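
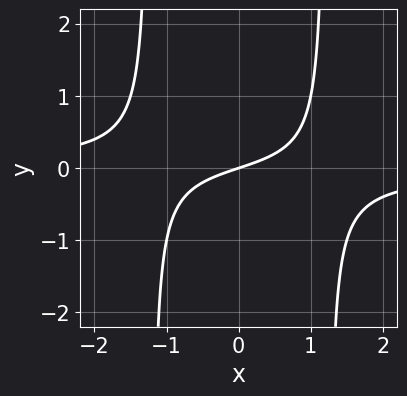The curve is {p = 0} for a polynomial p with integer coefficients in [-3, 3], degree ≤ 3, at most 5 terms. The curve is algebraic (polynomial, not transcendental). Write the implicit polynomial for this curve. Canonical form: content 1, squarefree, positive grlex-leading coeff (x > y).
2*x^2*y + x - 3*y

First, degree: the shape is more complex than any degree-2 curve, so deg p = 3.
Next, observable constraints: it crosses the y-axis at the gridline y = 0; it meets the x-axis at x = 0 (among the integer gridlines).
Finally, together with the visible shape, these determine p as stated.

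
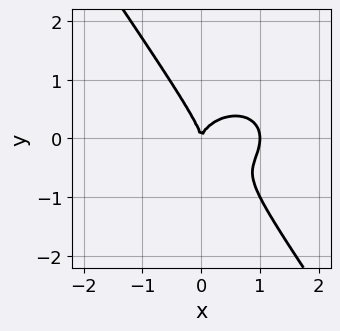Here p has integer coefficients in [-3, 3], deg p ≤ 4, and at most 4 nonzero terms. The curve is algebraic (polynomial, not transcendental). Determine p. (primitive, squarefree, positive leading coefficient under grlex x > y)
1. Degree: no degree-2 curve has this shape, so deg p = 3.
2. From the axis intercepts and sections: the x-axis gridline crossings are at x ∈ {0, 1}; it meets the y-axis at y = 0 (among the integer gridlines).
3. Assembling these constraints gives the stated polynomial.

x^3 + x*y^2 + y^3 - x^2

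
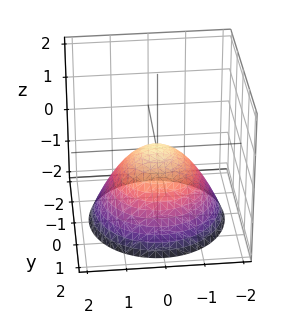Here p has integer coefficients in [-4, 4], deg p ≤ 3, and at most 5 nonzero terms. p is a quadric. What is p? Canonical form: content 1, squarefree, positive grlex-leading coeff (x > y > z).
2*x^2 + 2*y^2 + 3*z

1. deg p = 2.
2. Symmetry: the z-axis is an axis of rotation, so x and y enter only as x² + y².
3. Checking where it meets the axes: a circular section at z = -2 has radius between 1 and 2; it crosses the x-axis at the gridline x = 0.
4. Putting this together gives p.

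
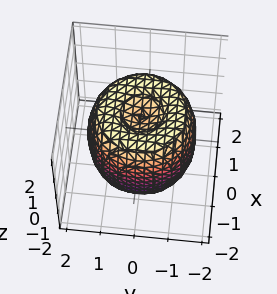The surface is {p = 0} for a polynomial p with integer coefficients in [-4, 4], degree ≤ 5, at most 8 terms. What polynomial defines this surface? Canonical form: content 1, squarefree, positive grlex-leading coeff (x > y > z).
Degree: no degree-3 surface has this shape, so deg p = 4.
Symmetries: rotational symmetry about the z-axis ⇒ p depends on x, y only through x² + y².
Reading off the gridlines: the z-axis gridline crossings are at z ∈ {-1, 1}; a circular section at z = 1 has radius between 1 and 2.
Putting this together gives p.

x^4 + 2*x^2*y^2 + y^4 - 2*x^2 - 2*y^2 + z^2 - 1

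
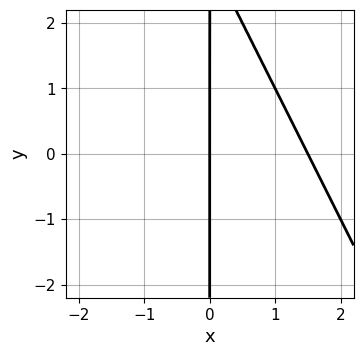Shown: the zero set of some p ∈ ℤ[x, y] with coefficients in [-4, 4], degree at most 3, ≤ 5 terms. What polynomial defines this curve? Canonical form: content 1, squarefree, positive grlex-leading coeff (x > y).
2*x^2 + x*y - 3*x

(a) deg p = 2. A generic line meets the curve in up to 2 points.
(b) Observable constraints: the visible y-axis segment lies entirely on the curve; it crosses the x-axis at the gridline x = 0.
(c) Putting this together gives p.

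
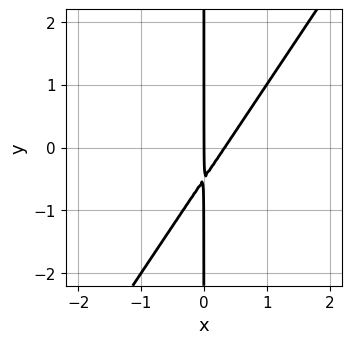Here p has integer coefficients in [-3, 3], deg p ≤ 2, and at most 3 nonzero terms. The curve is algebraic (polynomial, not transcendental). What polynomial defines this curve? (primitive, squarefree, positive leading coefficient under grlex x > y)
1. Degree: a generic line meets the curve in up to 2 points, so deg p = 2.
2. Observable constraints: the visible y-axis segment lies entirely on the curve; one x-axis crossing is at x = 0.
3. These observations pin down the coefficients.

3*x^2 - 2*x*y - x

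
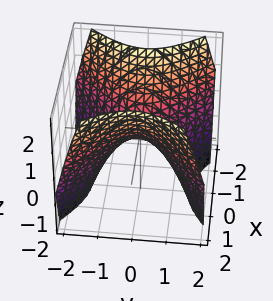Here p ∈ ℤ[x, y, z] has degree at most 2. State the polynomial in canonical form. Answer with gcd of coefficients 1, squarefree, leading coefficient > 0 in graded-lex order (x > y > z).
First, degree: a hyperbolic paraboloid; a quadric, so deg p = 2.
Then, symmetries: it's symmetric under x → −x, forcing even powers of x; it's symmetric under y → −y, forcing even powers of y.
Then, from the visible intercepts: one x-axis crossing is at x = 0; it meets the z-axis at z = 0 (among the integer gridlines); it crosses the y-axis at the gridline y = 0.
Finally, solving for integer coefficients yields p as stated.

x^2 - y^2 - z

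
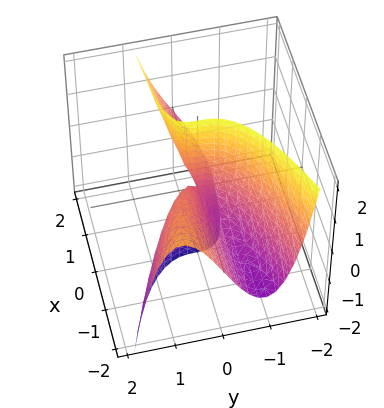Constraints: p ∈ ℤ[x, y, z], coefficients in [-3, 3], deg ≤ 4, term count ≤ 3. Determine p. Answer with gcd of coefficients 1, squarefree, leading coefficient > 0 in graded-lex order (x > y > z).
(a) Degree: no degree-2 surface has this shape, so deg p = 3.
(b) Against the integer gridlines: the visible z-axis segment lies entirely on the surface; every point of the x-axis in the box is on the surface; it meets the y-axis at y = 0 (among the integer gridlines).
(c) Solving for integer coefficients yields p as stated.

2*y^3 + 2*x*y - x*z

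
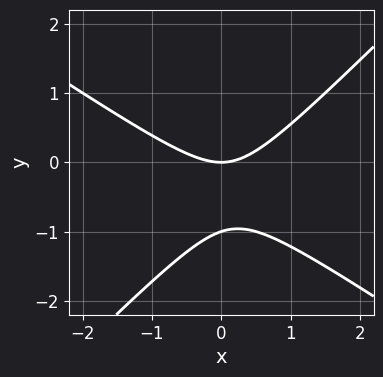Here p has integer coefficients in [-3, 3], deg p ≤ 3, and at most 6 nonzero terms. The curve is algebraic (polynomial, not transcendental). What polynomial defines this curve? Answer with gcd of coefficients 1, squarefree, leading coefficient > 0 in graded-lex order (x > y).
2*x^2 + x*y - 3*y^2 - 3*y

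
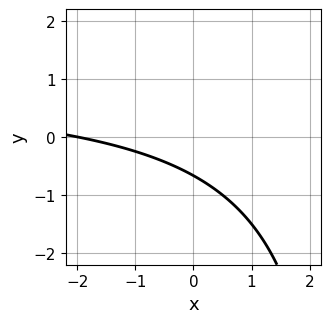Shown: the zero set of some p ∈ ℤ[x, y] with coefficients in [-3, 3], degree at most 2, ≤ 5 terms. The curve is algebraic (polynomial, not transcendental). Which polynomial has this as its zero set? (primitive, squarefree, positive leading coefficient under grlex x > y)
x*y - x - 3*y - 2

1. Degree: the shape is more complex than any degree-1 curve, so deg p = 2.
2. Observable constraints: it meets the x-axis at x = -2 (among the integer gridlines).
3. Fitting integer coefficients to these (and the overall shape) gives p.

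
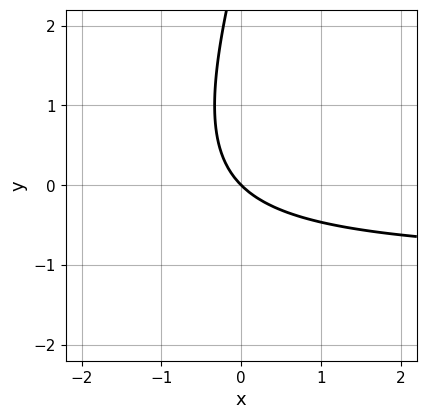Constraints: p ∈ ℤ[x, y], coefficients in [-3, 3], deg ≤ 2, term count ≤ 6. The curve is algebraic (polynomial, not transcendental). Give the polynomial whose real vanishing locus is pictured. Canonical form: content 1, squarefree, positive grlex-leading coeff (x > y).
First, degree: the shape is more complex than any degree-1 curve, so deg p = 2.
Then, observable constraints: it crosses the x-axis at the gridline x = 0; it crosses the y-axis at the gridline y = 0.
Finally, these observations pin down the coefficients.

3*x*y - y^2 + 3*x + 3*y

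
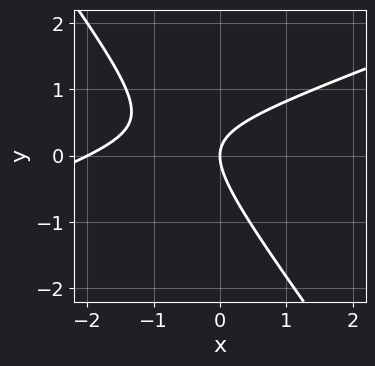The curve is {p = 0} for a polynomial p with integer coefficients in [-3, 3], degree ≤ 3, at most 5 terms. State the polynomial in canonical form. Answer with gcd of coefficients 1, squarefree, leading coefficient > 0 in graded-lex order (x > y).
First, deg p = 2. The shape is more complex than any degree-1 curve.
Then, from the visible intercepts: it meets the y-axis at y = 0 (among the integer gridlines); among the integer gridlines, it crosses the x-axis at x ∈ {-2, 0}.
Finally, fitting integer coefficients to these (and the overall shape) gives p.

x^2 - 2*x*y - 2*y^2 + 2*x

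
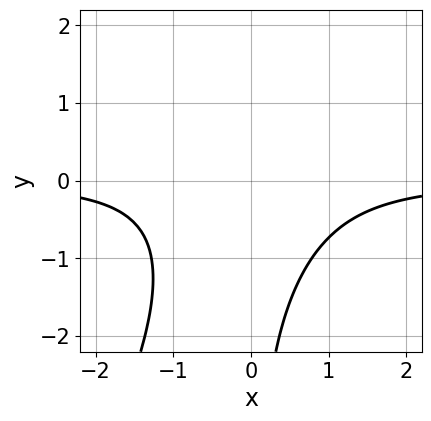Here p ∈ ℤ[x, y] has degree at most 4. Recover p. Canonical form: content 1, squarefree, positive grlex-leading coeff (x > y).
First, degree: a generic line meets the curve in up to 3 points, so deg p = 3.
Next, reading off the gridlines: no x-intercept at any integer in the box; it misses every integer gridline on the y-axis.
Finally, the integer polynomial consistent with all of this is the stated p.

2*x^2*y - x*y^2 + 2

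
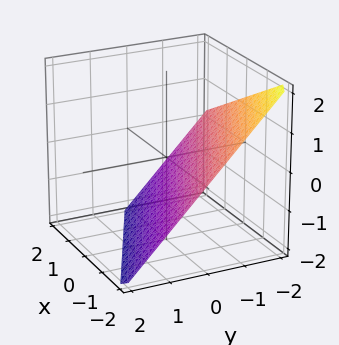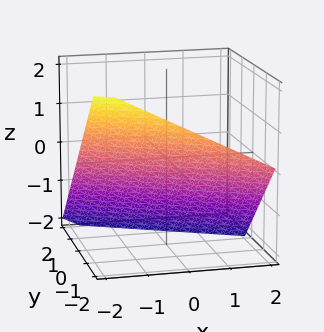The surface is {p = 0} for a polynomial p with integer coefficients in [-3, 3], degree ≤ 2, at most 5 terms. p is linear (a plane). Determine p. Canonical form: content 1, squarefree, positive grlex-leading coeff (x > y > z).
x + 2*y + 2*z + 2

Degree: every cross-section is a straight line — this is a plane, so deg p = 1.
Observable constraints: it crosses the y-axis at the gridline y = -1; it meets the x-axis at x = -2 (among the integer gridlines).
Assembling these constraints gives the stated polynomial. Check: (0, 0, -1) on the z-axis lies on the surface, and p(0, 0, -1) = 0. ✓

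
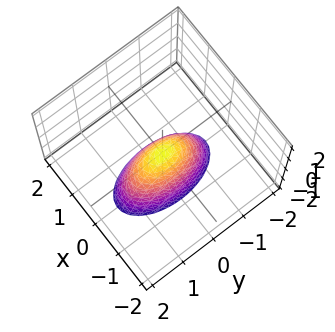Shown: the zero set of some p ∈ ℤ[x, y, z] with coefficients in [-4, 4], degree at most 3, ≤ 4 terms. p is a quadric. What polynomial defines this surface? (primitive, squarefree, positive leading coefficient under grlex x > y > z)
3*x^2 + y^2 + z

1. Degree: a paraboloid; a quadric, so deg p = 2.
2. Symmetries: it's symmetric under x → −x, forcing even powers of x; the y ↦ −y reflection is a symmetry, so y appears only in even powers.
3. Reading off the gridlines: one x-axis crossing is at x = 0; it crosses the y-axis at the gridline y = 0; it crosses the z-axis at the gridline z = 0.
4. Fitting integer coefficients to these (and the overall shape) gives p.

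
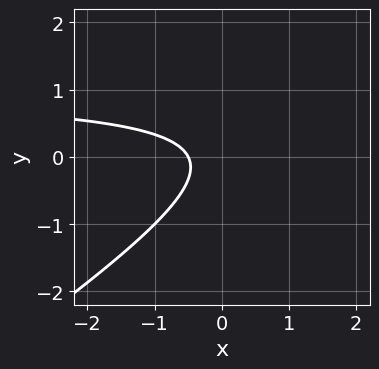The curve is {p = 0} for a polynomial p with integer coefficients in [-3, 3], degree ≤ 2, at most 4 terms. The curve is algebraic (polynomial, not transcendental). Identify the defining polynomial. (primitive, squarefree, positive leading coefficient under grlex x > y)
2*x*y - 3*y^2 - 2*x - 1

1. Degree: the shape is more complex than any degree-1 curve, so deg p = 2.
2. From the axis intercepts and sections: it misses every integer gridline on the y-axis.
3. Solving for integer coefficients yields p as stated.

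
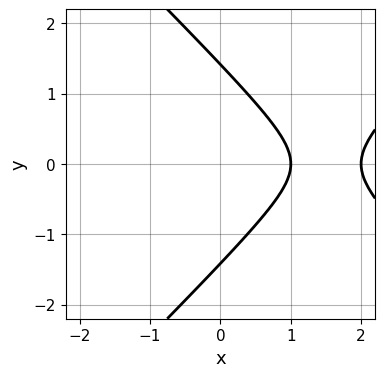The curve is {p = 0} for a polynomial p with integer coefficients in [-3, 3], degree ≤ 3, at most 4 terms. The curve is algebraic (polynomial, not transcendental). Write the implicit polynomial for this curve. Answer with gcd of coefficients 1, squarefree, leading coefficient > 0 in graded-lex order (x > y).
x^2 - y^2 - 3*x + 2

1. Degree: no degree-1 curve has this shape, so deg p = 2.
2. Symmetries: it's symmetric under y → −y, forcing even powers of y.
3. Observable constraints: among the integer gridlines, it crosses the x-axis at x ∈ {1, 2}.
4. Matching integer coefficients to the picture gives p.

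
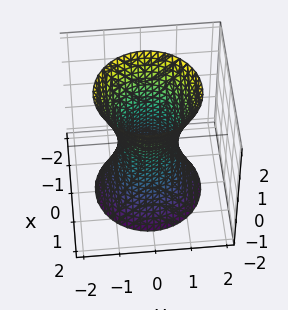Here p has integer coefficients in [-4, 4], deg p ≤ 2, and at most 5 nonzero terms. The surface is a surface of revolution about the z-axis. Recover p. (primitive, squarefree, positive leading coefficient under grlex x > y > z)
3*x^2 + 3*y^2 - z^2 - 2

First, degree: a generic line meets the surface in up to 2 points, so deg p = 2.
Next, symmetry: the z-axis is an axis of rotation, so x and y enter only as x² + y².
Next, observable constraints: no z-intercept at any integer in the box; a circular section at z = 1 has radius exactly 1.
Finally, together with the visible shape, these determine p as stated.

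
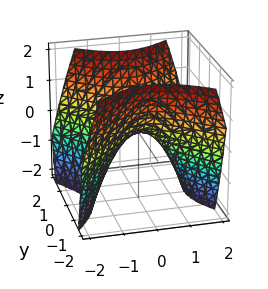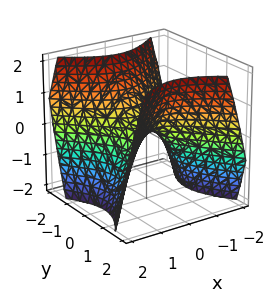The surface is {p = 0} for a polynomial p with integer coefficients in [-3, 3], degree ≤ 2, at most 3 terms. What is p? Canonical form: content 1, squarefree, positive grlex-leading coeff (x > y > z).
First, the degree is 2 — a hyperbolic paraboloid; a quadric.
Then, symmetries: the x ↦ −x reflection is a symmetry, so x appears only in even powers; mirror symmetry y ↦ −y ⇒ only even powers of y.
Then, against the integer gridlines: one y-axis crossing is at y = 0; it crosses the z-axis at the gridline z = 0.
Finally, solving for integer coefficients yields p as stated.

x^2 - y^2 + z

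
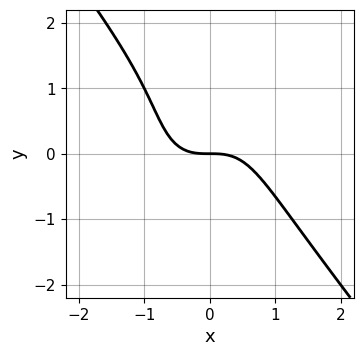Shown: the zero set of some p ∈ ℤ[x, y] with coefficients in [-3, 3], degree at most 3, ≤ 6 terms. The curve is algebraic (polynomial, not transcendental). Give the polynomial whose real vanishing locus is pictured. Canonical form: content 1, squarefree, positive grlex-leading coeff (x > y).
The degree is 3 — the shape is more complex than any degree-2 curve.
Observable constraints: it meets the x-axis at x = 0 (among the integer gridlines); it meets the y-axis at y = 0 (among the integer gridlines).
Putting this together gives p.

2*x^3 + y^3 - y^2 + 2*y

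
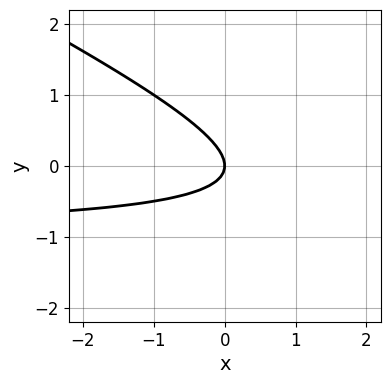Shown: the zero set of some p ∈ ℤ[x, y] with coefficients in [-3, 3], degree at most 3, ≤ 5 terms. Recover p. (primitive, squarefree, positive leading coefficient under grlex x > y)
x*y + 2*y^2 + x

1. Degree: a generic line meets the curve in up to 2 points, so deg p = 2.
2. Against the integer gridlines: it meets the x-axis at x = 0 (among the integer gridlines); it meets the y-axis at y = 0 (among the integer gridlines).
3. Fitting integer coefficients to these (and the overall shape) gives p.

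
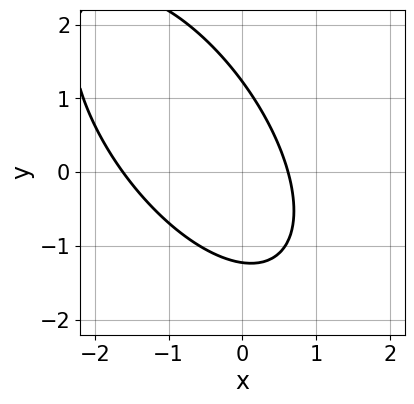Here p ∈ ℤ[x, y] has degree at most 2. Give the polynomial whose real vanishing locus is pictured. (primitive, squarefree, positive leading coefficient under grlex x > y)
3*x^2 + 3*x*y + 2*y^2 + 3*x - 3

deg p = 2. The shape is more complex than any degree-1 curve.
Matching integer coefficients to the picture gives p.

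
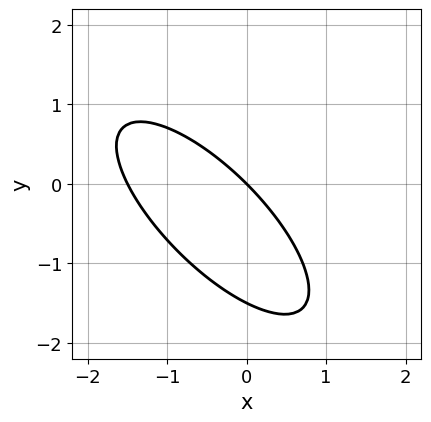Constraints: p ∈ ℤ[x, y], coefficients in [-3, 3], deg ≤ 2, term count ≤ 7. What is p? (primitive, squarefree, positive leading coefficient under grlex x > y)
First, degree: no degree-1 curve has this shape, so deg p = 2.
Next, checking where it meets the axes: it crosses the y-axis at the gridline y = 0; it crosses the x-axis at the gridline x = 0.
Finally, the integer polynomial consistent with all of this is the stated p.

2*x^2 + 3*x*y + 2*y^2 + 3*x + 3*y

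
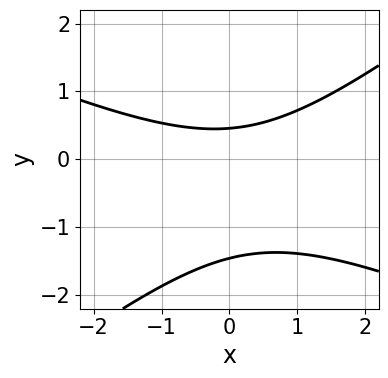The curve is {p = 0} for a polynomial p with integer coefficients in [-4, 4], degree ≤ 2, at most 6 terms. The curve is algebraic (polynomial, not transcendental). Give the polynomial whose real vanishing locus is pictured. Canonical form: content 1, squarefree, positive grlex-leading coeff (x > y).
The degree is 2 — the shape is more complex than any degree-1 curve.
Reading off the gridlines: the curve avoids every integer x-axis point in the box.
Matching integer coefficients to the picture gives p.

x^2 + x*y - 3*y^2 - 3*y + 2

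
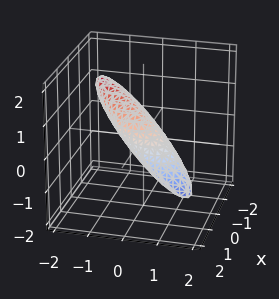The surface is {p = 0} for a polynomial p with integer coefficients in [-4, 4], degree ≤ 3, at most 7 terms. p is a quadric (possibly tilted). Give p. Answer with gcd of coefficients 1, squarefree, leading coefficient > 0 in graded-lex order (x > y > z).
2*x^2 - 2*x*y + 2*y^2 + 3*y*z + 2*z^2 - 1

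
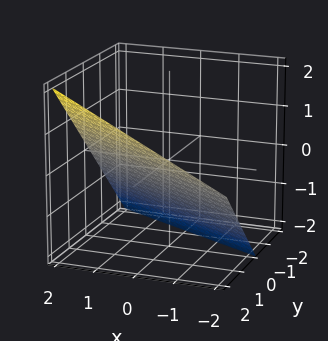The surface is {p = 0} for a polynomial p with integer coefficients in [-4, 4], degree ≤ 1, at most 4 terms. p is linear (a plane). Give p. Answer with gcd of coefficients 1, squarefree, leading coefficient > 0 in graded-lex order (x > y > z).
x + 2*y - 2*z - 2

First, degree: every cross-section is a straight line — this is a plane, so deg p = 1.
Next, from the visible intercepts: it meets the z-axis at z = -1 (among the integer gridlines); it crosses the x-axis at the gridline x = 2; it meets the y-axis at y = 1 (among the integer gridlines).
Finally, together with the visible shape, these determine p as stated.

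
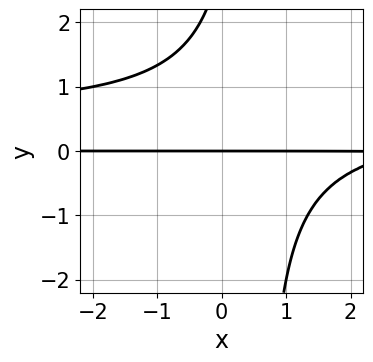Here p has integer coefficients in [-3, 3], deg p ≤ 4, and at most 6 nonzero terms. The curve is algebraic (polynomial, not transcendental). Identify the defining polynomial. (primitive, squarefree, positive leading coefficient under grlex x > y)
2*x*y^2 - x*y - y^2 + 3*y

1. Degree: no degree-2 curve has this shape, so deg p = 3.
2. Against the integer gridlines: it crosses the y-axis at the gridline y = 0; the visible x-axis segment lies entirely on the curve.
3. Solving for integer coefficients yields p as stated.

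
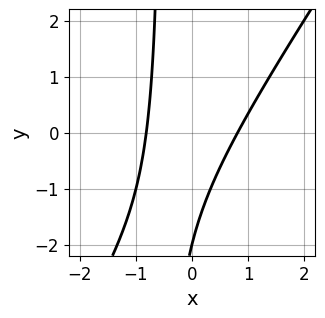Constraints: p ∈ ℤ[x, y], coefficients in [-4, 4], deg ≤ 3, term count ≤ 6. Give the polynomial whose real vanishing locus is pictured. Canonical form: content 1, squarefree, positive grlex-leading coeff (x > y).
3*x^2 - 2*x*y - y - 2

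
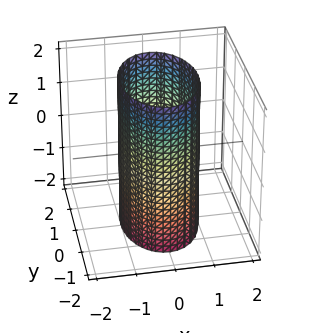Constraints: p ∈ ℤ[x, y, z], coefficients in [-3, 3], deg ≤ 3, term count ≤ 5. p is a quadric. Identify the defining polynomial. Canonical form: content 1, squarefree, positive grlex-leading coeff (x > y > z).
2*x^2 + y^2 - 2

(a) Degree: constant cross-section along one axis; a quadric, so deg p = 2.
(b) Symmetries: mirror symmetry x ↦ −x ⇒ only even powers of x; mirror symmetry z ↦ −z ⇒ only even powers of z; the y ↦ −y reflection is a symmetry, so y appears only in even powers.
(c) From the visible intercepts: the x-axis gridline crossings are at x ∈ {-1, 1}; no z-intercept at any integer in the box.
(d) Assembling these constraints gives the stated polynomial.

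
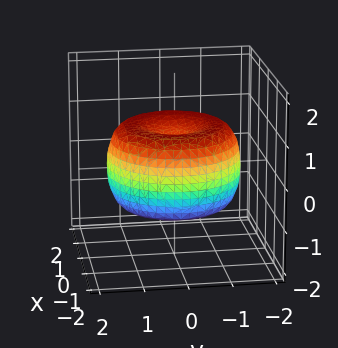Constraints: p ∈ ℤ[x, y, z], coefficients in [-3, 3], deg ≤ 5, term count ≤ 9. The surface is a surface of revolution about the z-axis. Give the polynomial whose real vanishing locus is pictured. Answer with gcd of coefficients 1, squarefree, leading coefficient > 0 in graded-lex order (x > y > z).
x^4 + 2*x^2*y^2 + y^4 - 2*x^2 - 2*y^2 + 2*z^2 - 1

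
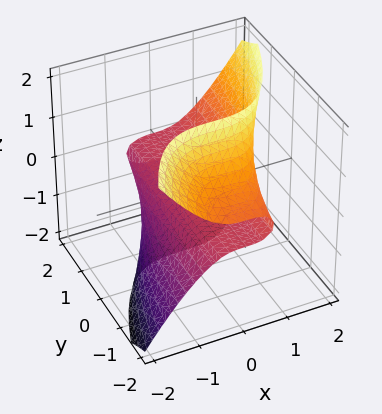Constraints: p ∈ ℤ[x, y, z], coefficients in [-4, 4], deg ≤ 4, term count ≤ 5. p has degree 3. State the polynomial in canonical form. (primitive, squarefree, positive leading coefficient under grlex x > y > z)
2*x^3 - 2*y*z^2 - 3*z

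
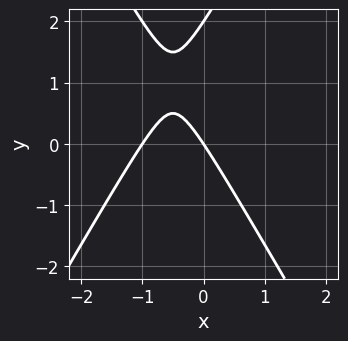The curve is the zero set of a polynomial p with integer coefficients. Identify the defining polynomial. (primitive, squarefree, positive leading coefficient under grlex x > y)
(a) Degree: no degree-1 curve has this shape, so deg p = 2.
(b) From the visible intercepts: the y-axis gridline crossings are at y ∈ {0, 2}; among the integer gridlines, it crosses the x-axis at x ∈ {-1, 0}.
(c) Putting this together gives p.

3*x^2 - y^2 + 3*x + 2*y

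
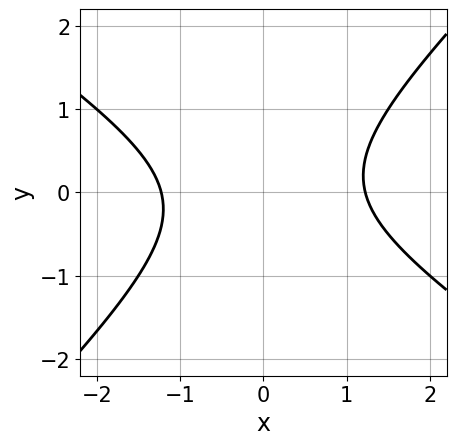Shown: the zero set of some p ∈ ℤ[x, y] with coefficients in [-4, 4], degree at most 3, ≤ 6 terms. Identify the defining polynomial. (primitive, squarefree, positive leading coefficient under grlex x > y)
2*x^2 + x*y - 3*y^2 - 3

deg p = 2.
From the visible intercepts: the curve avoids every integer y-axis point in the box.
Putting this together gives p.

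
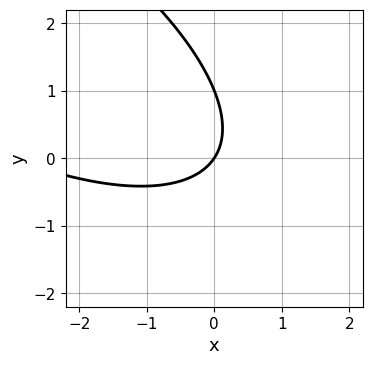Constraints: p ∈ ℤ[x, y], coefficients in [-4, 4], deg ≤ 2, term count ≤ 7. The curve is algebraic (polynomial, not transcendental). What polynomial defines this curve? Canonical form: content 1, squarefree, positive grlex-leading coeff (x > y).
First, deg p = 2. The shape is more complex than any degree-1 curve.
Then, from the visible intercepts: one x-axis crossing is at x = 0; the y-axis gridline crossings are at y ∈ {0, 1}.
Finally, these observations pin down the coefficients.

x^2 + 2*x*y + 2*y^2 + 3*x - 2*y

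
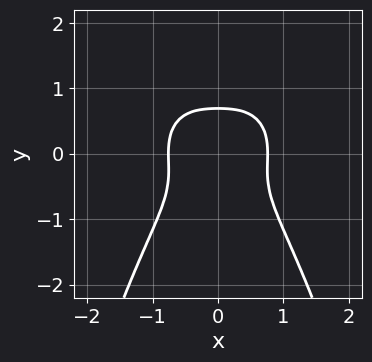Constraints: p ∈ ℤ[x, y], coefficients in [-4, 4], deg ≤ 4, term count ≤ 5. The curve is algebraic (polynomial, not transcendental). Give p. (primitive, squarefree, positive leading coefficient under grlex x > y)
3*x^4 + 2*x^2*y^2 + 3*y^3 - 1

(a) The degree is 4 — no degree-3 curve has this shape.
(b) Symmetries: it's symmetric under x → −x, forcing even powers of x.
(c) These observations pin down the coefficients.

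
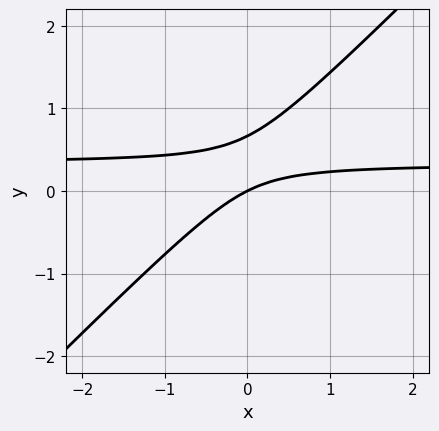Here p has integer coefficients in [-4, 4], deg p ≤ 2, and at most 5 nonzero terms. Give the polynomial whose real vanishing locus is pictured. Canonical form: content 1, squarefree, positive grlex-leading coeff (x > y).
First, the degree is 2 — no degree-1 curve has this shape.
Then, from the visible intercepts: it crosses the x-axis at the gridline x = 0; it crosses the y-axis at the gridline y = 0.
Finally, matching integer coefficients to the picture gives p.

3*x*y - 3*y^2 - x + 2*y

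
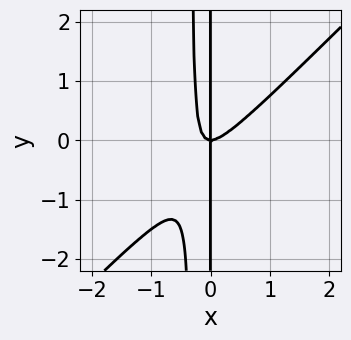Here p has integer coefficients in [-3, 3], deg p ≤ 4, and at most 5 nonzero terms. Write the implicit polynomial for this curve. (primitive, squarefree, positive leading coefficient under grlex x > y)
First, degree: no degree-2 curve has this shape, so deg p = 3.
Next, checking where it meets the axes: every point of the y-axis in the box is on the curve; one x-axis crossing is at x = 0.
Finally, matching integer coefficients to the picture gives p.

3*x^3 - 3*x^2*y - x*y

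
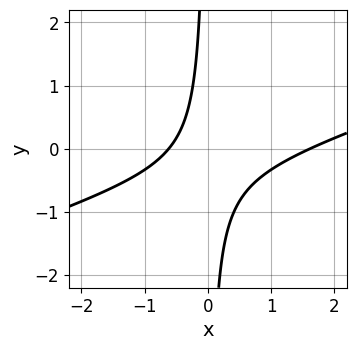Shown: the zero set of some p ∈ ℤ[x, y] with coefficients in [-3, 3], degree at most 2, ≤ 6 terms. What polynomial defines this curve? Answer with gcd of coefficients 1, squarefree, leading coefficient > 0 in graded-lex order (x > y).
x^2 - 3*x*y - x - 1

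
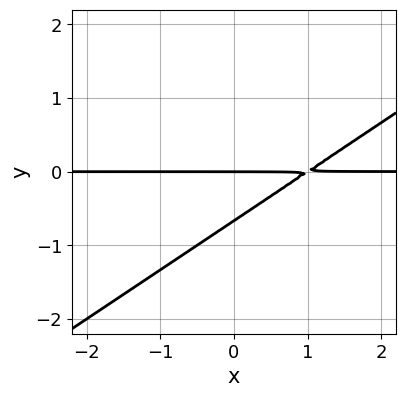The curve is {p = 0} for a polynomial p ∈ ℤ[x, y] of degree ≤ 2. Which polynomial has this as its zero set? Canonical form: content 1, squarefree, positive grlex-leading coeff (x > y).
(a) Degree: the shape is more complex than any degree-1 curve, so deg p = 2.
(b) From the axis intercepts and sections: one y-axis crossing is at y = 0; the visible x-axis segment lies entirely on the curve.
(c) Putting this together gives p.

2*x*y - 3*y^2 - 2*y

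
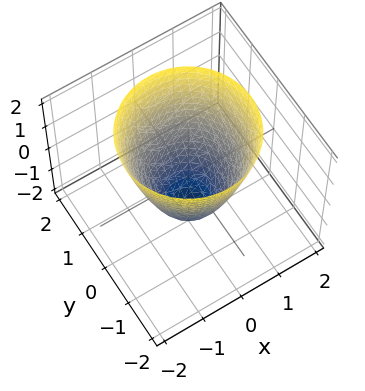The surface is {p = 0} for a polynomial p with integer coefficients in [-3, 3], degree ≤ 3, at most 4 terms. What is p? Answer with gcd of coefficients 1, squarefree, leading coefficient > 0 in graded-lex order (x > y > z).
First, the degree is 2 — a generic line meets the surface in up to 2 points.
Next, symmetries: every cross-section ⟂ z is a circle, so x, y appear only via x² + y².
Next, observable constraints: a circular section at z = -1 has radius between 0 and 1; among the integer gridlines, it crosses the y-axis at y ∈ {-1, 1}; among the integer gridlines, it crosses the x-axis at x ∈ {-1, 1}.
Finally, fitting integer coefficients to these (and the overall shape) gives p.

3*x^2 + 3*y^2 - 2*z - 3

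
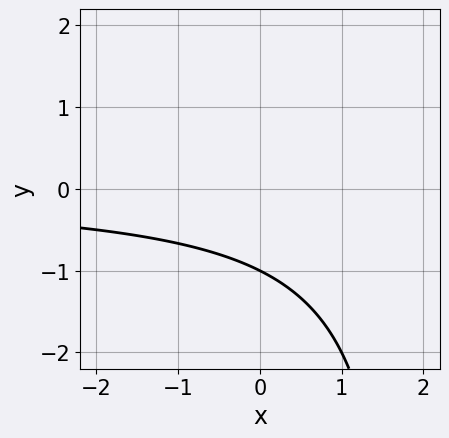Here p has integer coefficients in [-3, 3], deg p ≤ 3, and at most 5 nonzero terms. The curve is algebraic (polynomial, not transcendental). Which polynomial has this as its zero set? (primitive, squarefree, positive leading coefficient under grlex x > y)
x*y - 2*y - 2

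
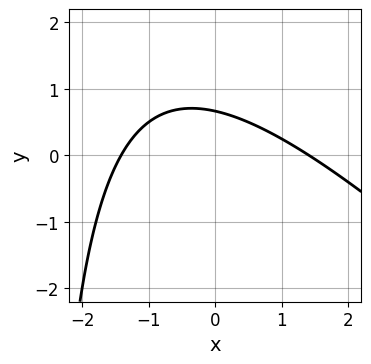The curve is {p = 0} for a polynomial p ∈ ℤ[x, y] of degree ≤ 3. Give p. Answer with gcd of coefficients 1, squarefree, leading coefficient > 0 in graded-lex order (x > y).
x^2 + x*y + 3*y - 2

The degree is 2 — a generic line meets the curve in up to 2 points.
The integer polynomial consistent with all of this is the stated p.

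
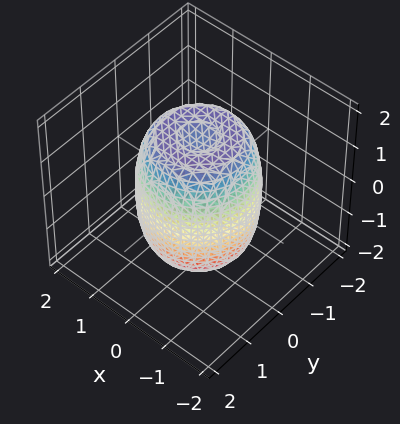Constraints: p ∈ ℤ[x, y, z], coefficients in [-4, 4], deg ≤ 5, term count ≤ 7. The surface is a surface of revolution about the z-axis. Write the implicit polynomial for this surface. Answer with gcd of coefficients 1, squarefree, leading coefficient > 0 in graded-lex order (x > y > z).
2*x^4 + 4*x^2*y^2 + 2*y^4 - 2*x^2 - 2*y^2 + z^2 - 2

1. Degree: no degree-3 surface has this shape, so deg p = 4.
2. Symmetries: the surface is invariant under rotation about z: p = q(x² + y², z).
3. Against the integer gridlines: a circular section at z = 1 has radius between 1 and 2.
4. Together with the visible shape, these determine p as stated.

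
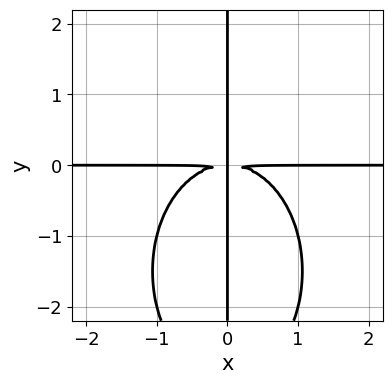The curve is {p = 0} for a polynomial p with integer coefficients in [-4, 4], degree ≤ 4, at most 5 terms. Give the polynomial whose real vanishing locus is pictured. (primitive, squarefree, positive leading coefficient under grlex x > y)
2*x^3*y + x*y^3 + 3*x*y^2

The degree is 4 — the shape is more complex than any degree-3 curve.
Checking where it meets the axes: every point of the y-axis in the box is on the curve; the visible x-axis segment lies entirely on the curve.
Fitting integer coefficients to these (and the overall shape) gives p.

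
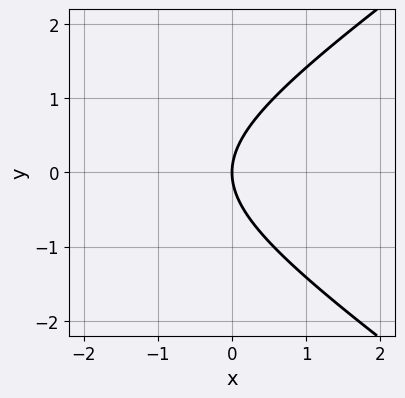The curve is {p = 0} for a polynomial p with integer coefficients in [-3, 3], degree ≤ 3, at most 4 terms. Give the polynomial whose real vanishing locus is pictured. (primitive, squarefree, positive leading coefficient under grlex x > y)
x^2 - 2*y^2 + 3*x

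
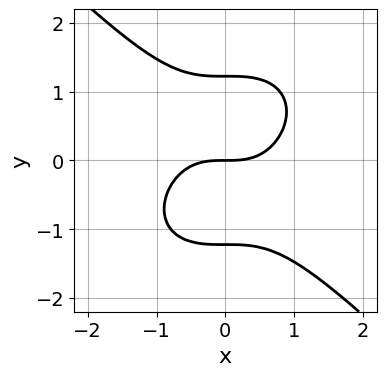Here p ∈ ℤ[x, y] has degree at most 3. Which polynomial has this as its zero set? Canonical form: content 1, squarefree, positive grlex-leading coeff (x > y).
1. deg p = 3. A generic line meets the curve in up to 3 points.
2. From the axis intercepts and sections: it crosses the x-axis at the gridline x = 0; one y-axis crossing is at y = 0.
3. Together with the visible shape, these determine p as stated.

2*x^3 + 2*y^3 - 3*y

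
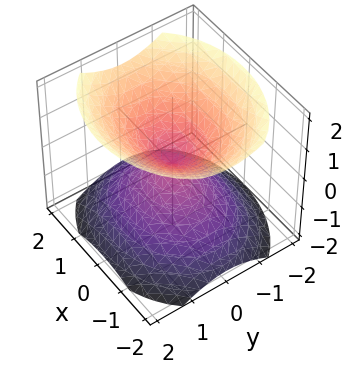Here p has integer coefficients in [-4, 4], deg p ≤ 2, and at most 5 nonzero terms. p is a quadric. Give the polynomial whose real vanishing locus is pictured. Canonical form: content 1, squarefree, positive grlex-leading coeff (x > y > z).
(a) There are 2 components. Treating them together as one polynomial.
(b) The degree is 2 — a double cone through the origin; a quadric.
(c) Symmetries: it's symmetric under y → −y, forcing even powers of y; mirror symmetry x ↦ −x ⇒ only even powers of x; it's symmetric under z → −z, forcing even powers of z.
(d) From the axis intercepts and sections: one z-axis crossing is at z = 0; it crosses the x-axis at the gridline x = 0; it crosses the y-axis at the gridline y = 0.
(e) Putting this together gives p.

2*x^2 + 3*y^2 - 3*z^2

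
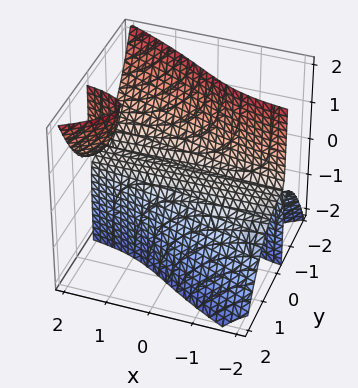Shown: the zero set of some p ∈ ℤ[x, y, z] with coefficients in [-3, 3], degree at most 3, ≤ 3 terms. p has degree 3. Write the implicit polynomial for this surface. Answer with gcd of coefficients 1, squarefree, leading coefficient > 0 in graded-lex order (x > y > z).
The picture has 3 separate pieces. Treating them together as one polynomial.
Degree: a generic line meets the surface in up to 3 points, so deg p = 3.
Against the integer gridlines: one y-axis crossing is at y = 0; it meets the z-axis at z = 0 (among the integer gridlines); every point of the x-axis in the box is on the surface.
Together with the visible shape, these determine p as stated.

3*x*y*z - 3*y^3 - 2*z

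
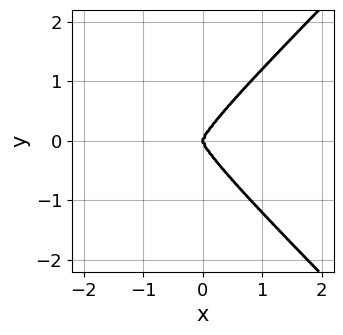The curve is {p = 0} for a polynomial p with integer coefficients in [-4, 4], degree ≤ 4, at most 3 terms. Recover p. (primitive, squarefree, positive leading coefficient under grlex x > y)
3*x^2*y^2 - 3*y^4 + 2*x^3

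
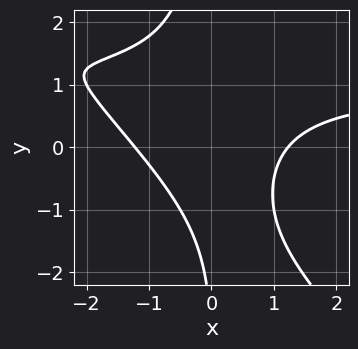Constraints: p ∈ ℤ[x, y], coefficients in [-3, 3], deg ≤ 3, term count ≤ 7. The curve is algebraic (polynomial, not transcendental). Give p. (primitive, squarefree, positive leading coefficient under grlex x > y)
Degree: the shape is more complex than any degree-2 curve, so deg p = 3.
Checking where it meets the axes: the curve avoids every integer y-axis point in the box.
Solving for integer coefficients yields p as stated.

2*x^2*y + 2*x*y^2 - 2*x^2 + y + 3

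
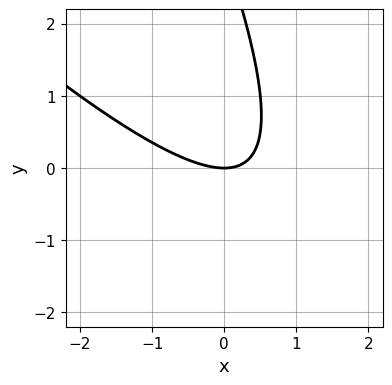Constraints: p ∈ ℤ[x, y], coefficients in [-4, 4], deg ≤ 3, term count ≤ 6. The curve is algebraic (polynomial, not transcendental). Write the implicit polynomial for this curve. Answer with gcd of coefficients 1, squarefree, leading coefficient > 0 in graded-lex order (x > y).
The degree is 2 — no degree-1 curve has this shape.
From the visible intercepts: it crosses the x-axis at the gridline x = 0; it crosses the y-axis at the gridline y = 0.
These observations pin down the coefficients.

2*x^2 + 3*x*y + y^2 - 3*y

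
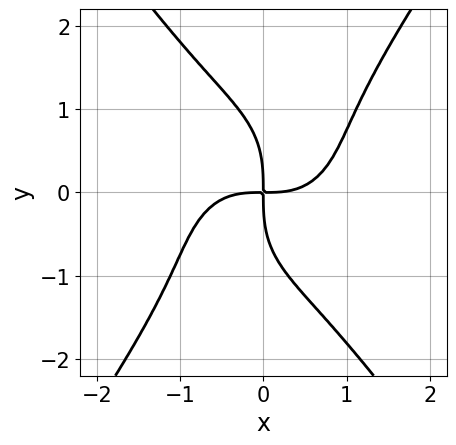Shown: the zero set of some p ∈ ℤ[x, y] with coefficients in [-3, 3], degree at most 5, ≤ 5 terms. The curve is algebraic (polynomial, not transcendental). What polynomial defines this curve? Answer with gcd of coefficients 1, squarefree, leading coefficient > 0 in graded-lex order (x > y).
2*x^4 + x^2*y^2 - y^4 - 3*x*y

Degree: a generic line meets the curve in up to 4 points, so deg p = 4.
From the visible intercepts: it meets the x-axis at x = 0 (among the integer gridlines); one y-axis crossing is at y = 0.
The integer polynomial consistent with all of this is the stated p.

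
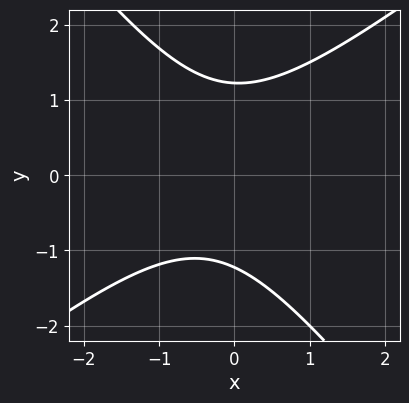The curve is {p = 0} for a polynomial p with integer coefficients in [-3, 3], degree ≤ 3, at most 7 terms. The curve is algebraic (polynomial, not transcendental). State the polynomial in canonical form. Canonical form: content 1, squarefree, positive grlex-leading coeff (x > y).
(a) Degree: a generic line meets the curve in up to 2 points, so deg p = 2.
(b) Reading off the gridlines: it misses every integer gridline on the x-axis.
(c) These observations pin down the coefficients.

2*x^2 - x*y - 2*y^2 + x + 3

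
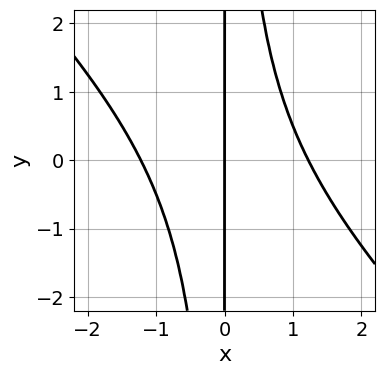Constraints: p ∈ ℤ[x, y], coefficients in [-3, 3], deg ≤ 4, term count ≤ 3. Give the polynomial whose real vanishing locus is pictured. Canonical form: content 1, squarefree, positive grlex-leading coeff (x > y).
2*x^3 + 2*x^2*y - 3*x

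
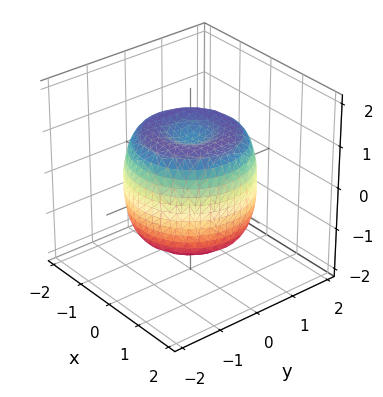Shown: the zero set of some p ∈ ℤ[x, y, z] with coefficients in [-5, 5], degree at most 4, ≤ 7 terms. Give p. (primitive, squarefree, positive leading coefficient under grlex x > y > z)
2*x^4 + 4*x^2*y^2 + 2*y^4 - 3*x^2 - 3*y^2 + 2*z^2 - 2

Degree: the shape is more complex than any degree-3 surface, so deg p = 4.
By symmetry, the z-axis is an axis of rotation, so x and y enter only as x² + y².
Checking where it meets the axes: among the integer gridlines, it crosses the z-axis at z ∈ {-1, 1}; a circular section at z = 1 has radius between 1 and 2.
Together with the visible shape, these determine p as stated.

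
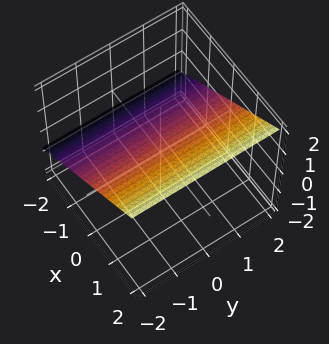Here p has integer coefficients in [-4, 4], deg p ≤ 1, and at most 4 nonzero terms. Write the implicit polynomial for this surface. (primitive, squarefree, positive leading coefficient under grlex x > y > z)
2*x - 3*z + 2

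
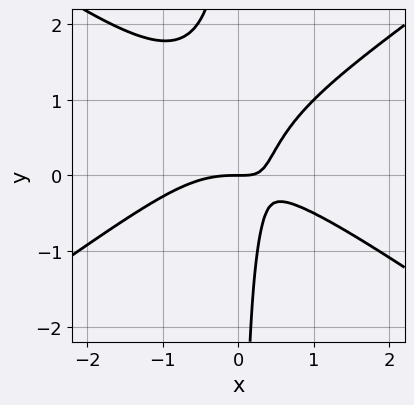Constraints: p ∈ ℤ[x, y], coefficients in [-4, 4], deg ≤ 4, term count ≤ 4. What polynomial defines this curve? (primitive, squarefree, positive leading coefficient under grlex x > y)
deg p = 3.
Against the integer gridlines: it meets the y-axis at y = 0 (among the integer gridlines); it crosses the x-axis at the gridline x = 0.
Solving for integer coefficients yields p as stated.

x^3 - 2*x*y^2 + 2*x*y - y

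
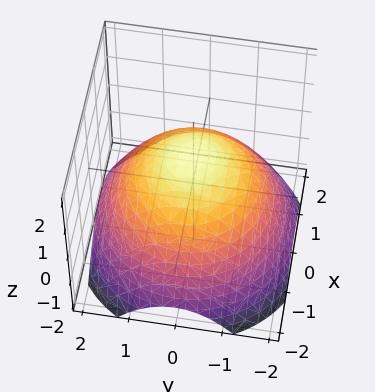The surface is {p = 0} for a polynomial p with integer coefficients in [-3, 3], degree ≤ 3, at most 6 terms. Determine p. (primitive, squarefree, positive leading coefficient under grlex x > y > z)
x^2 + y^2 + 2*z - 2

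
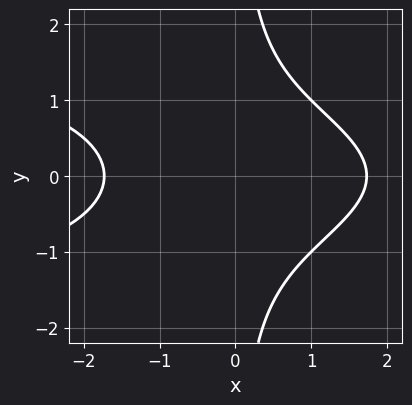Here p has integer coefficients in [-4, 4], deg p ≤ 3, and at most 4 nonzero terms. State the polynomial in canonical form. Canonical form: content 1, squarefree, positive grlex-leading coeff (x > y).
The degree is 3 — the shape is more complex than any degree-2 curve.
Symmetries: it's symmetric under y → −y, forcing even powers of y.
Reading off the gridlines: the curve avoids every integer y-axis point in the box.
Putting this together gives p.

2*x*y^2 + x^2 - 3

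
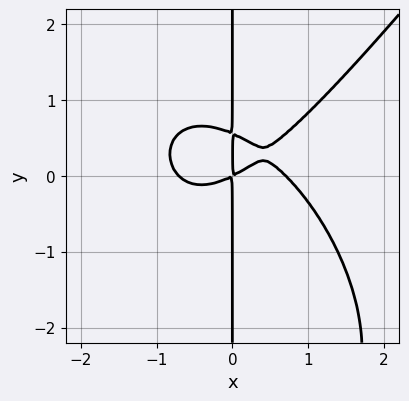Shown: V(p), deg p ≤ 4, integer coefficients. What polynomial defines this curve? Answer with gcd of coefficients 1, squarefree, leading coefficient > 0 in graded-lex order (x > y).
2*x^4 - x*y^3 - 3*x*y^2 - x^2 + 2*x*y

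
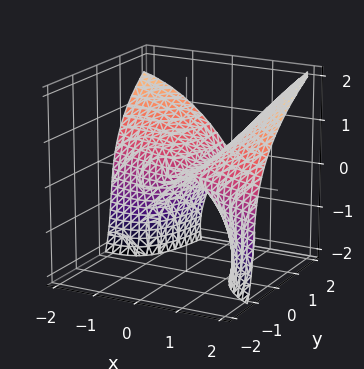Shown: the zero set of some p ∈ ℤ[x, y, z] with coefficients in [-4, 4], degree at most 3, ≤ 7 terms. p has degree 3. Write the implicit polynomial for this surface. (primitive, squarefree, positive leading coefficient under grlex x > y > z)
Degree: a generic line meets the surface in up to 3 points, so deg p = 3.
From the visible intercepts: every point of the y-axis in the box is on the surface; it crosses the x-axis at the gridline x = 0; it meets the z-axis at z = 0 (among the integer gridlines).
Together with the visible shape, these determine p as stated.

x^3 + 3*x^2*y - x^2*z - z^3 - 3*z^2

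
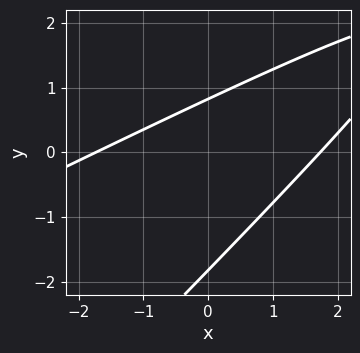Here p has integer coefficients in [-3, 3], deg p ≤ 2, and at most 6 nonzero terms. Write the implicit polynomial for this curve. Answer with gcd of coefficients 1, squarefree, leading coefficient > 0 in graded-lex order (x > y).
x^2 - 3*x*y + 2*y^2 + 2*y - 3

First, degree: a generic line meets the curve in up to 2 points, so deg p = 2.
Finally, putting this together gives p.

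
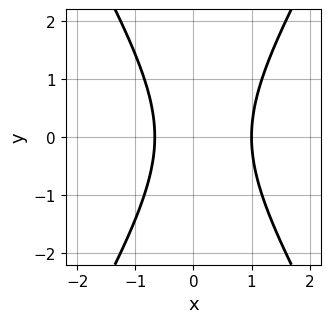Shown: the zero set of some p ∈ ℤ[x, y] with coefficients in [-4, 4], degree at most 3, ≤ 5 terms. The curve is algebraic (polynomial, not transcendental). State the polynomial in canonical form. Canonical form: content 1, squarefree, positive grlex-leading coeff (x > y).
3*x^2 - y^2 - x - 2

Degree: the shape is more complex than any degree-1 curve, so deg p = 2.
Symmetries: mirror symmetry y ↦ −y ⇒ only even powers of y.
Observable constraints: it meets the x-axis at x = 1 (among the integer gridlines); it misses every integer gridline on the y-axis.
Assembling these constraints gives the stated polynomial.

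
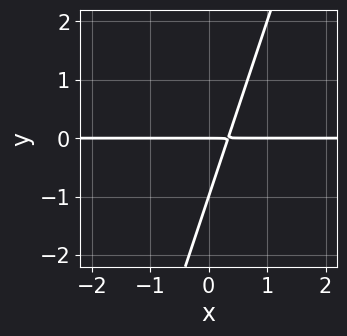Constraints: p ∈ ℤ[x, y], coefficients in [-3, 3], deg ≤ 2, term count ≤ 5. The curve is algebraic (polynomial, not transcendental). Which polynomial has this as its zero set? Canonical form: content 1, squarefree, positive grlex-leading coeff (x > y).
1. Degree: the shape is more complex than any degree-1 curve, so deg p = 2.
2. From the visible intercepts: every point of the x-axis in the box is on the curve; among the integer gridlines, it crosses the y-axis at y ∈ {-1, 0}.
3. Together with the visible shape, these determine p as stated.

3*x*y - y^2 - y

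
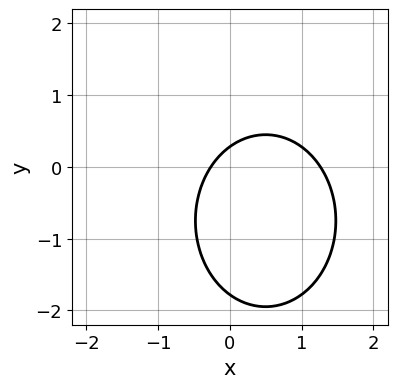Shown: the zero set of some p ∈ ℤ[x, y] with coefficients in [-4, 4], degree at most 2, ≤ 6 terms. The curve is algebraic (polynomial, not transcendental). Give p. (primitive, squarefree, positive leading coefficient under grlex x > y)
deg p = 2. A generic line meets the curve in up to 2 points.
Solving for integer coefficients yields p as stated.

3*x^2 + 2*y^2 - 3*x + 3*y - 1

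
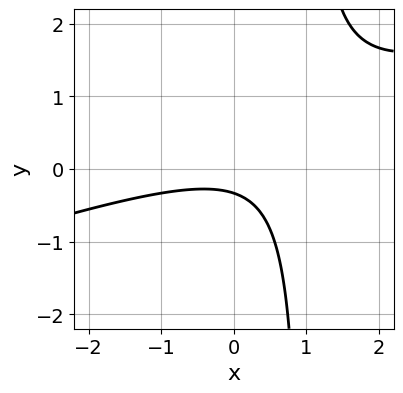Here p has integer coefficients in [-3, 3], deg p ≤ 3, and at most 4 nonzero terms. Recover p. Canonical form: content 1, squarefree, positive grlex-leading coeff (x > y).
x^2 - 3*x*y + 3*y + 1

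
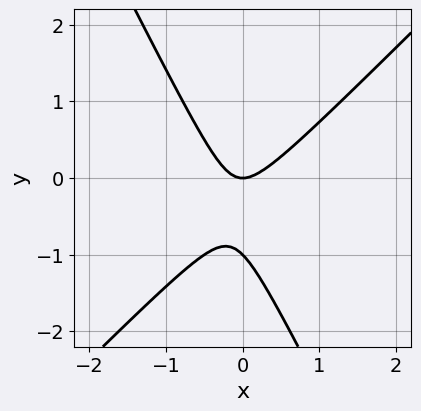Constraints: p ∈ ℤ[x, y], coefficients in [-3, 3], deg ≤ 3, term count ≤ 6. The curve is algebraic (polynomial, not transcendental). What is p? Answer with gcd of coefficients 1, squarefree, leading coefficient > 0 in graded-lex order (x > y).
2*x^2 - x*y - y^2 - y

(a) Degree: a generic line meets the curve in up to 2 points, so deg p = 2.
(b) Against the integer gridlines: it meets the x-axis at x = 0 (among the integer gridlines); among the integer gridlines, it crosses the y-axis at y ∈ {-1, 0}.
(c) The integer polynomial consistent with all of this is the stated p.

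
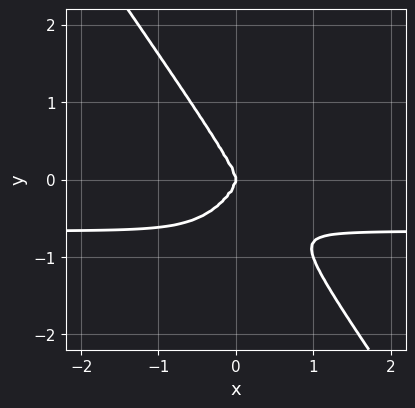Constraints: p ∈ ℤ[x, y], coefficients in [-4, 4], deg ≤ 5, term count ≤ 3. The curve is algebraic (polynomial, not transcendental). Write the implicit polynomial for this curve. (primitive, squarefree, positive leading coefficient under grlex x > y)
First, deg p = 4. No degree-3 curve has this shape.
Next, observable constraints: it meets the x-axis at x = 0 (among the integer gridlines); it crosses the y-axis at the gridline y = 0.
Finally, the integer polynomial consistent with all of this is the stated p.

3*x^3*y + y^4 + 2*x^3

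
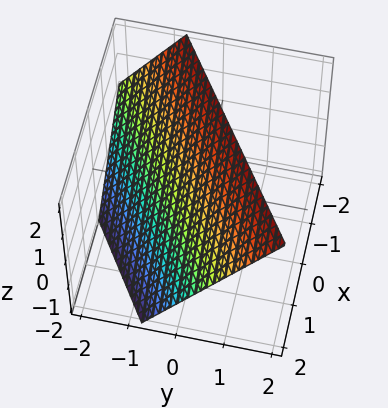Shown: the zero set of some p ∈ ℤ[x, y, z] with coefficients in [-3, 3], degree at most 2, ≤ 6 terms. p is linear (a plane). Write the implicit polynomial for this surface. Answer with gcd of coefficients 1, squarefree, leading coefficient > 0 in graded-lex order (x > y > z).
2*x - 3*y + 2*z - 2

(a) deg p = 1. Every cross-section is a straight line — this is a plane.
(b) Against the integer gridlines: it crosses the z-axis at the gridline z = 1; one x-axis crossing is at x = 1.
(c) Solving for integer coefficients yields p as stated.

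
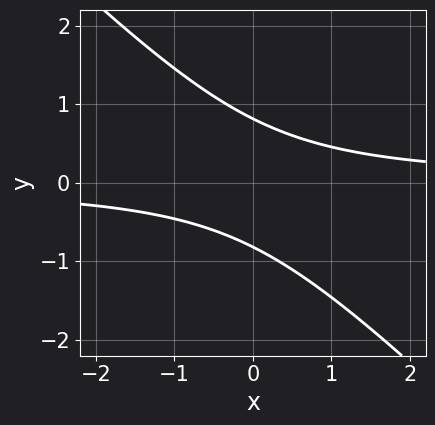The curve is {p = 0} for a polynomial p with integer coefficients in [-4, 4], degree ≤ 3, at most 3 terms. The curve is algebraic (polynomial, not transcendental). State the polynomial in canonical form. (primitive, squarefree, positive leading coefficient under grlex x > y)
3*x*y + 3*y^2 - 2

1. The degree is 2 — a generic line meets the curve in up to 2 points.
2. Reading off the gridlines: no x-intercept at any integer in the box.
3. Assembling these constraints gives the stated polynomial.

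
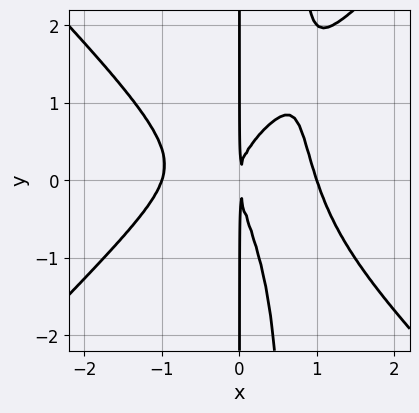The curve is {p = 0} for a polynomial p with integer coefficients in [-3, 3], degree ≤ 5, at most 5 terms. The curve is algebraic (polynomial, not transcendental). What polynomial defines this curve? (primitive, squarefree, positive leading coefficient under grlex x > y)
3*x^4 - 3*x^2*y^2 + 2*x^2*y + 2*x*y^2 - 3*x^2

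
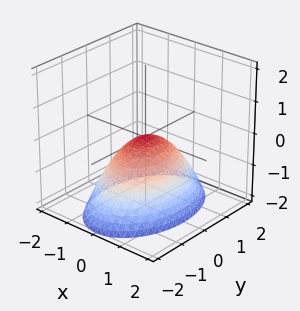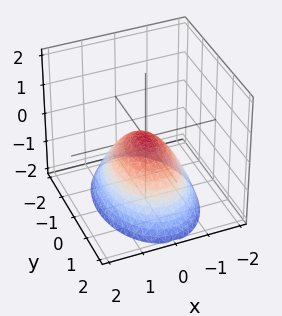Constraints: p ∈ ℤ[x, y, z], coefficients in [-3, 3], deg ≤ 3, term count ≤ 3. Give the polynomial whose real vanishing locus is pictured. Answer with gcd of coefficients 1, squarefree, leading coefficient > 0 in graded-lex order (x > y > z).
deg p = 2.
Symmetries: mirror symmetry x ↦ −x ⇒ only even powers of x; the y ↦ −y reflection is a symmetry, so y appears only in even powers.
From the visible intercepts: it meets the y-axis at y = 0 (among the integer gridlines); it crosses the x-axis at the gridline x = 0; it crosses the z-axis at the gridline z = 0.
The integer polynomial consistent with all of this is the stated p.

2*x^2 + y^2 + 2*z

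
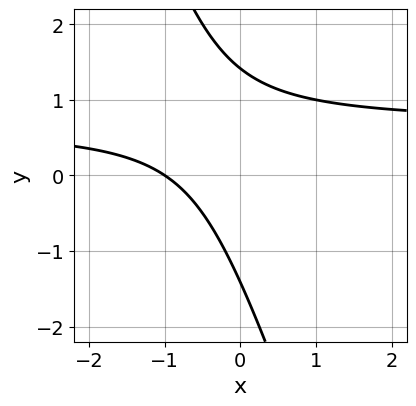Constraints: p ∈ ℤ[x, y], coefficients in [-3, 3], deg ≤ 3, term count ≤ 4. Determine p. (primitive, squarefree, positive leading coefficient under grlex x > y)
(a) The degree is 2 — the shape is more complex than any degree-1 curve.
(b) From the visible intercepts: it crosses the x-axis at the gridline x = -1.
(c) Putting this together gives p.

3*x*y + y^2 - 2*x - 2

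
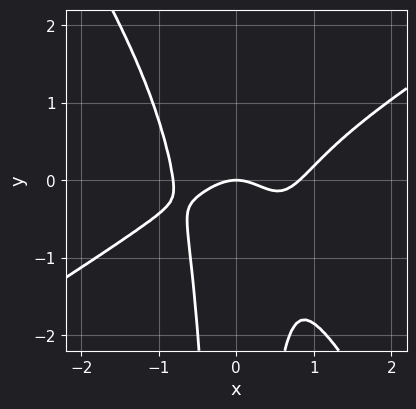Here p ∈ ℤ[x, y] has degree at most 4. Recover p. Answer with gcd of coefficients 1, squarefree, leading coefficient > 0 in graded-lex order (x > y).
3*x^4 - 3*x^3*y - 3*x^2*y^2 - 2*x^2 - 2*y

Degree: the shape is more complex than any degree-3 curve, so deg p = 4.
Against the integer gridlines: one y-axis crossing is at y = 0; it meets the x-axis at x = 0 (among the integer gridlines).
Together with the visible shape, these determine p as stated.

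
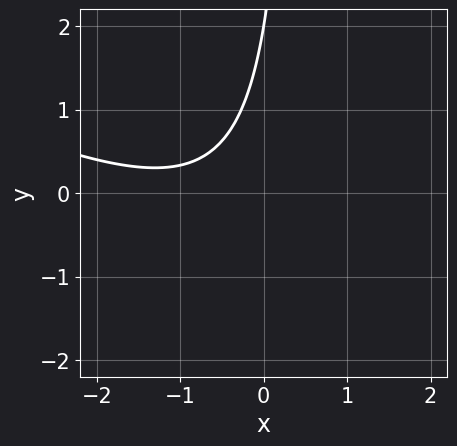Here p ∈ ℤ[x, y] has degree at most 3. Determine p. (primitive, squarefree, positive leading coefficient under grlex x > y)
x^2 + 2*x*y + 2*x - y + 2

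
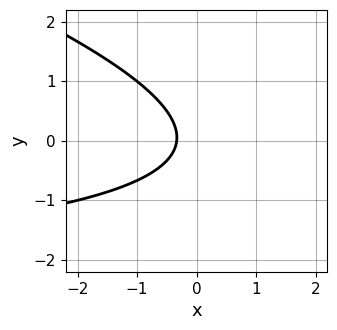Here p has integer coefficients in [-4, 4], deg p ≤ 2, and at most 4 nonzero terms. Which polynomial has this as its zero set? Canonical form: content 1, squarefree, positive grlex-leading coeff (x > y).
x*y + 3*y^2 + 3*x + 1

First, the degree is 2 — a generic line meets the curve in up to 2 points.
Then, reading off the gridlines: the curve avoids every integer y-axis point in the box.
Finally, the integer polynomial consistent with all of this is the stated p.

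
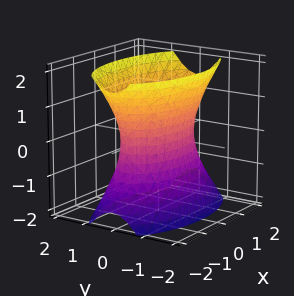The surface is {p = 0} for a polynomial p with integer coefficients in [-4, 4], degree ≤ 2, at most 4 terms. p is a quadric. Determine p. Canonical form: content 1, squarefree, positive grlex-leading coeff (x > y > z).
(a) Degree: one connected sheet with a waist; a quadric, so deg p = 2.
(b) Symmetries: the y ↦ −y reflection is a symmetry, so y appears only in even powers; the z ↦ −z reflection is a symmetry, so z appears only in even powers; it's symmetric under x → −x, forcing even powers of x.
(c) Checking where it meets the axes: the surface avoids every integer z-axis point in the box.
(d) Fitting integer coefficients to these (and the overall shape) gives p.

x^2 + 3*y^2 - z^2 - 2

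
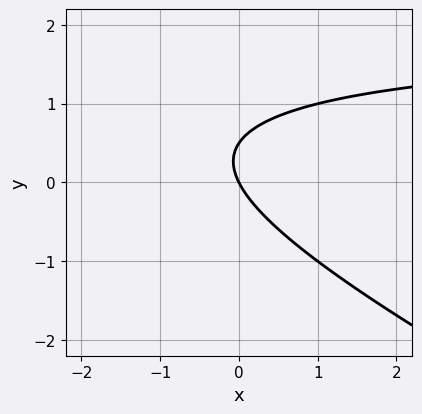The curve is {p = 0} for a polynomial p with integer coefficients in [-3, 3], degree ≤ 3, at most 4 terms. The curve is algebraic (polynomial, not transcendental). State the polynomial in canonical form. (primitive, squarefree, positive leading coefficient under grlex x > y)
x*y + 2*y^2 - 2*x - y

deg p = 2. A generic line meets the curve in up to 2 points.
Against the integer gridlines: it crosses the x-axis at the gridline x = 0; one y-axis crossing is at y = 0.
The integer polynomial consistent with all of this is the stated p.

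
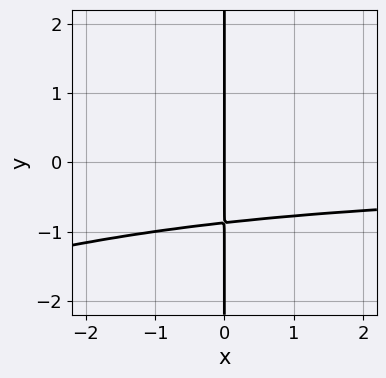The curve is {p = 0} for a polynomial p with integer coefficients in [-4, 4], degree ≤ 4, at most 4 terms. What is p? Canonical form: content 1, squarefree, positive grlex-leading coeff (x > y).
deg p = 4.
Checking where it meets the axes: every point of the y-axis in the box is on the curve; one x-axis crossing is at x = 0.
Matching integer coefficients to the picture gives p.

x^2*y^2 - 3*x*y^3 - 2*x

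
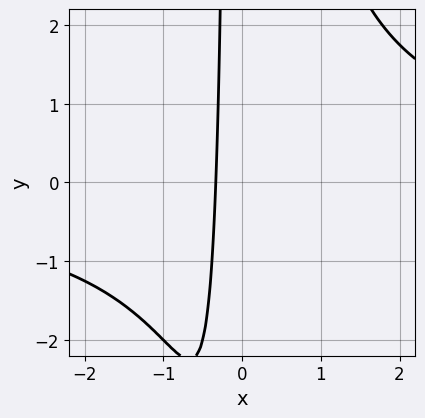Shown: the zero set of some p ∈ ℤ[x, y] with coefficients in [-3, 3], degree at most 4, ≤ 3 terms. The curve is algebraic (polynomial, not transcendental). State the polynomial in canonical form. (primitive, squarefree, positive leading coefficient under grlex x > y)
First, deg p = 3. The shape is more complex than any degree-2 curve.
Then, from the axis intercepts and sections: no y-intercept at any integer in the box.
Finally, together with the visible shape, these determine p as stated.

x^2*y - 3*x - 1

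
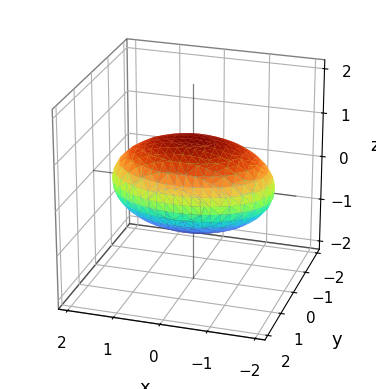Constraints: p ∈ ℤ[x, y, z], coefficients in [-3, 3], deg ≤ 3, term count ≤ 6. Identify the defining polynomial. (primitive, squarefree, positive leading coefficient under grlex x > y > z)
x^2 + 2*y^2 + 3*z^2 - 3

First, deg p = 2. A closed, bounded, convex surface; a quadric.
Next, symmetries: mirror symmetry z ↦ −z ⇒ only even powers of z; the x ↦ −x reflection is a symmetry, so x appears only in even powers; mirror symmetry y ↦ −y ⇒ only even powers of y.
Then, from the visible intercepts: the z-axis gridline crossings are at z ∈ {-1, 1}.
Finally, solving for integer coefficients yields p as stated.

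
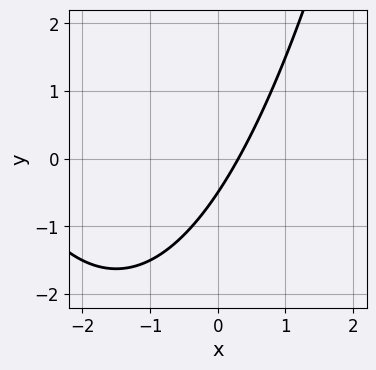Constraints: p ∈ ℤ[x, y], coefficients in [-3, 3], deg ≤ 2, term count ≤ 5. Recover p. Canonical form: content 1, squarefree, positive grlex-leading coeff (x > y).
x^2 + 3*x - 2*y - 1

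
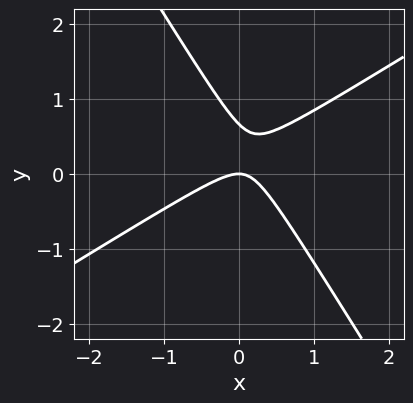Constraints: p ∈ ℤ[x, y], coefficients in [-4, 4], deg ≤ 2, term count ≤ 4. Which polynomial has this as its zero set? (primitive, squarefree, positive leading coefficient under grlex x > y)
(a) deg p = 2. No degree-1 curve has this shape.
(b) Reading off the gridlines: it crosses the y-axis at the gridline y = 0; it crosses the x-axis at the gridline x = 0.
(c) Assembling these constraints gives the stated polynomial.

3*x^2 - 3*x*y - 3*y^2 + 2*y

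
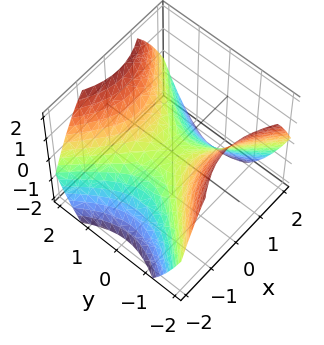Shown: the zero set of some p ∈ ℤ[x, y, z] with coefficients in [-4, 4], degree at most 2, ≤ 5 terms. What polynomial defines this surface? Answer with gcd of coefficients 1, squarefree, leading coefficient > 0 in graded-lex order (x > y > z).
(a) deg p = 2. A hyperbolic paraboloid; a quadric.
(b) Symmetries: mirror symmetry y ↦ −y ⇒ only even powers of y; it's symmetric under x → −x, forcing even powers of x.
(c) Checking where it meets the axes: it meets the y-axis at y = 0 (among the integer gridlines); it crosses the x-axis at the gridline x = 0; one z-axis crossing is at z = 0.
(d) Fitting integer coefficients to these (and the overall shape) gives p.

2*x^2 - 2*y^2 + 3*z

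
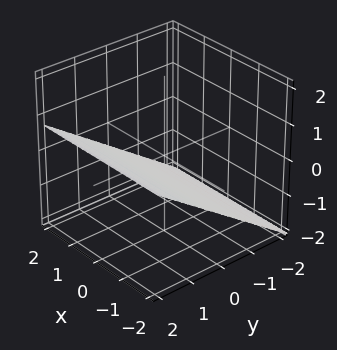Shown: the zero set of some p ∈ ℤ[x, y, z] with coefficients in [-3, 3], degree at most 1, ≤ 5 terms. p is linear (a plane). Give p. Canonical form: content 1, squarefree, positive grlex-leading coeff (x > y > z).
1. deg p = 1. Every cross-section is a straight line — this is a plane.
2. Against the integer gridlines: it misses every integer gridline on the x-axis; one y-axis crossing is at y = 1.
3. Fitting integer coefficients to these (and the overall shape) gives p.

2*y - 3*z - 2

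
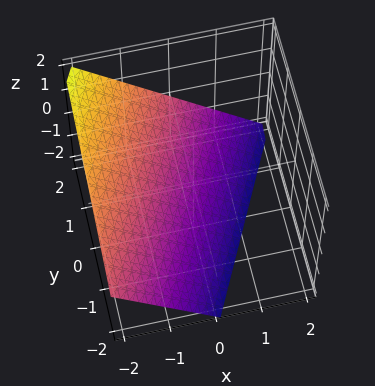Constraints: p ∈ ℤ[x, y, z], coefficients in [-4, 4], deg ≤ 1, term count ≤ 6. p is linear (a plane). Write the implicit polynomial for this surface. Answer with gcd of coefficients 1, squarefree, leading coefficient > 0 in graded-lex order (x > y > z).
2*x - y + 2*z + 2

1. The degree is 1 — every cross-section is a straight line — this is a plane.
2. Observable constraints: it meets the y-axis at y = 2 (among the integer gridlines); one x-axis crossing is at x = -1; one z-axis crossing is at z = -1.
3. Matching integer coefficients to the picture gives p.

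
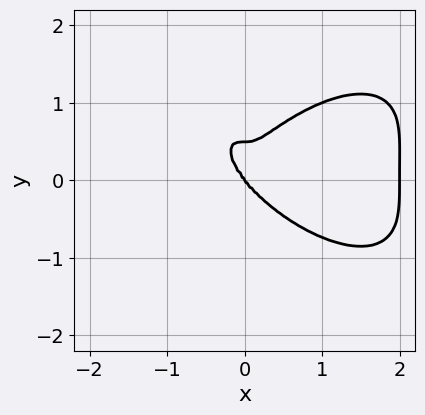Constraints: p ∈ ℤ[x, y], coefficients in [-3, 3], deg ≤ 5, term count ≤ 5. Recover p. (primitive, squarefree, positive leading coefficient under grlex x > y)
x^4 + 2*y^4 - 2*x^3 - y^3

First, deg p = 4. No degree-3 curve has this shape.
Next, reading off the gridlines: the x-axis gridline crossings are at x ∈ {0, 2}; it meets the y-axis at y = 0 (among the integer gridlines).
Finally, together with the visible shape, these determine p as stated.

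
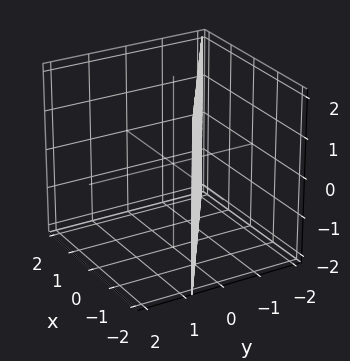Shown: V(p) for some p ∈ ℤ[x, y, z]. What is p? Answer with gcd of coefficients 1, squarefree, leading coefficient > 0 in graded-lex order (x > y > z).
deg p = 1. Every cross-section is a straight line — this is a plane.
Against the integer gridlines: it meets the x-axis at x = -1 (among the integer gridlines); it misses every integer gridline on the z-axis.
Putting this together gives p.

2*x + 3*y + 2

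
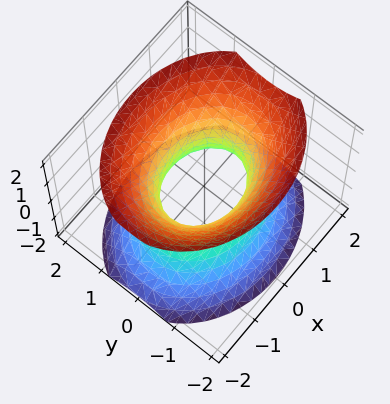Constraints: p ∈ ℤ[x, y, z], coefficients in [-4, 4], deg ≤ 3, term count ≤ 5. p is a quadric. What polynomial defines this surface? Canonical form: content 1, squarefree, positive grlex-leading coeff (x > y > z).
2*x^2 + 3*y^2 - 2*z^2 - 2

1. The degree is 2 — one connected sheet with a waist; a quadric.
2. Symmetries: it's symmetric under x → −x, forcing even powers of x; the y ↦ −y reflection is a symmetry, so y appears only in even powers; the z ↦ −z reflection is a symmetry, so z appears only in even powers.
3. Against the integer gridlines: no z-intercept at any integer in the box; among the integer gridlines, it crosses the x-axis at x ∈ {-1, 1}.
4. These observations pin down the coefficients.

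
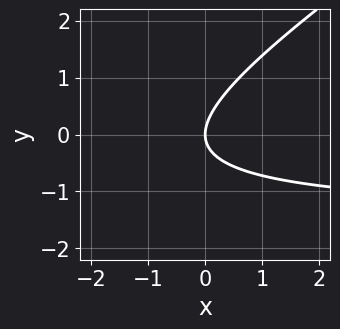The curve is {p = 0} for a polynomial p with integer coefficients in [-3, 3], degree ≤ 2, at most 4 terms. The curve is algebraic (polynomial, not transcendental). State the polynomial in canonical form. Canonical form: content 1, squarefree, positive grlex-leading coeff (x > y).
2*x*y - 3*y^2 + 3*x

(a) The degree is 2 — a generic line meets the curve in up to 2 points.
(b) Checking where it meets the axes: one y-axis crossing is at y = 0; one x-axis crossing is at x = 0.
(c) Putting this together gives p.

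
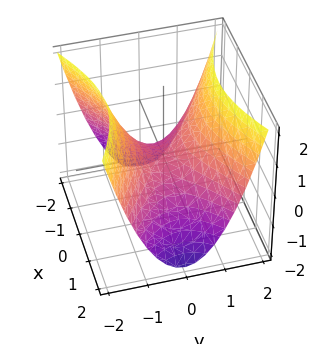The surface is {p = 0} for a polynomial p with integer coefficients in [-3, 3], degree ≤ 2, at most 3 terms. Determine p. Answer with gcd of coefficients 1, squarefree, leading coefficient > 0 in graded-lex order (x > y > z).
First, the degree is 2 — a hyperbolic paraboloid; a quadric.
Then, symmetries: the y ↦ −y reflection is a symmetry, so y appears only in even powers; mirror symmetry x ↦ −x ⇒ only even powers of x.
Next, from the visible intercepts: it meets the y-axis at y = 0 (among the integer gridlines); it meets the x-axis at x = 0 (among the integer gridlines); it crosses the z-axis at the gridline z = 0.
Finally, together with the visible shape, these determine p as stated.

x^2 - 2*y^2 + 2*z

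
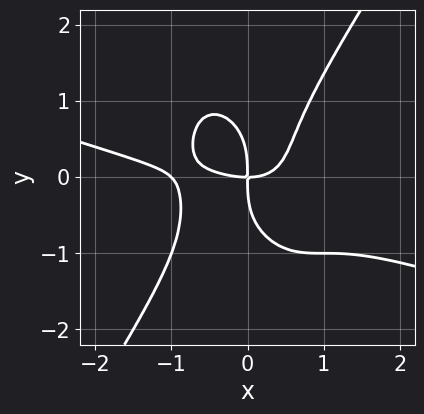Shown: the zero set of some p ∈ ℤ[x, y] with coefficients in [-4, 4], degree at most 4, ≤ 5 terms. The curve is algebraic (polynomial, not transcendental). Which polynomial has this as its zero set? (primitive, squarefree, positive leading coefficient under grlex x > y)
x^4 + 3*x^3*y - y^4 + x^3 - 2*x*y

(a) The degree is 4 — the shape is more complex than any degree-3 curve.
(b) From the axis intercepts and sections: one y-axis crossing is at y = 0; the x-axis gridline crossings are at x ∈ {-1, 0}.
(c) The integer polynomial consistent with all of this is the stated p.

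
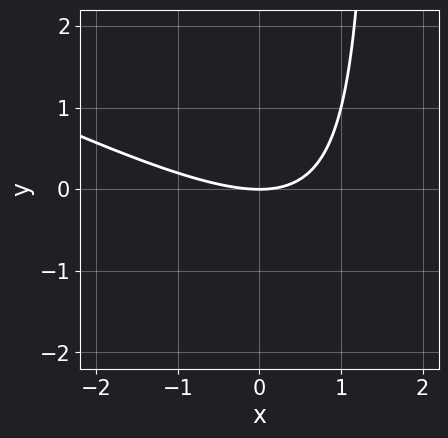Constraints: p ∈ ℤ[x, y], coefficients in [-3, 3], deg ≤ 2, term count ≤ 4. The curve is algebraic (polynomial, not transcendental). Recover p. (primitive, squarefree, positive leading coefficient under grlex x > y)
First, the degree is 2 — no degree-1 curve has this shape.
Then, reading off the gridlines: it crosses the y-axis at the gridline y = 0; it crosses the x-axis at the gridline x = 0.
Finally, assembling these constraints gives the stated polynomial.

x^2 + 2*x*y - 3*y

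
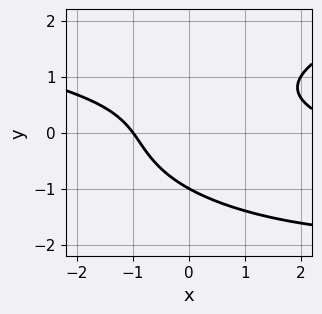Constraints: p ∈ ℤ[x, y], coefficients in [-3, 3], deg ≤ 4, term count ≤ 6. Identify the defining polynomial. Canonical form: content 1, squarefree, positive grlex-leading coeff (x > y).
deg p = 3. The shape is more complex than any degree-2 curve.
Observable constraints: it meets the y-axis at y = -1 (among the integer gridlines); it crosses the x-axis at the gridline x = -1.
Solving for integer coefficients yields p as stated.

3*y^3 - x^2 - 3*x*y + 2*x + 3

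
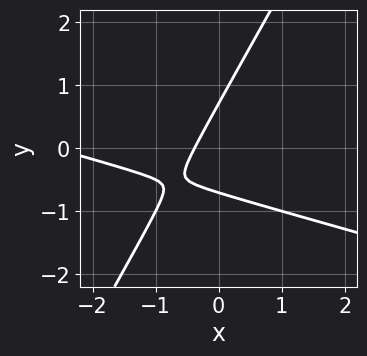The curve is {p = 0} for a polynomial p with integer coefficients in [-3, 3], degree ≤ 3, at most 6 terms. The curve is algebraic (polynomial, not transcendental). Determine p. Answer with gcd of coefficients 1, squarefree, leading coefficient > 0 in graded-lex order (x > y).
First, deg p = 2. The shape is more complex than any degree-1 curve.
Finally, the integer polynomial consistent with all of this is the stated p.

x^2 + 3*x*y - 2*y^2 + 3*x + 1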